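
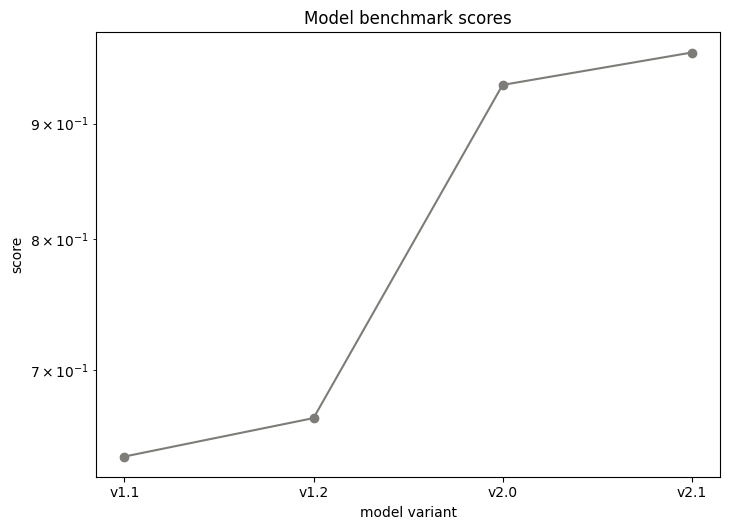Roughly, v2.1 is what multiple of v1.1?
v2.1 ≈ 0.95, v1.1 ≈ 0.65; 0.95/0.65 ≈ 1.46.

≈ 1.46×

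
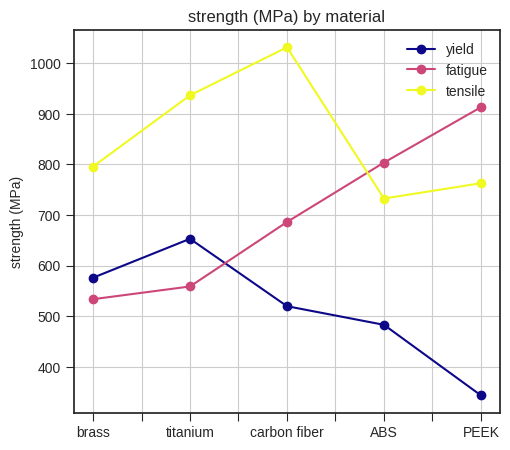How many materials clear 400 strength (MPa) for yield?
4

Above 400: brass, titanium, carbon fiber, ABS.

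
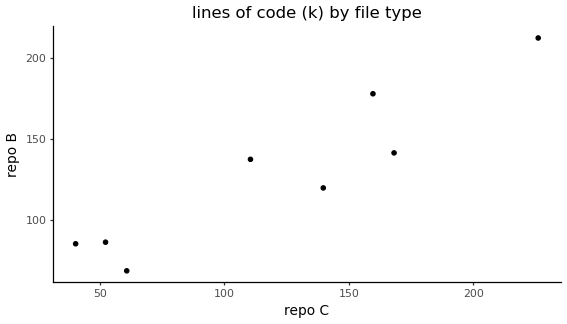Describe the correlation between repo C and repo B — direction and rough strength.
Points are positively correlated; strong (|r| ≈ 0.9).

positive, strong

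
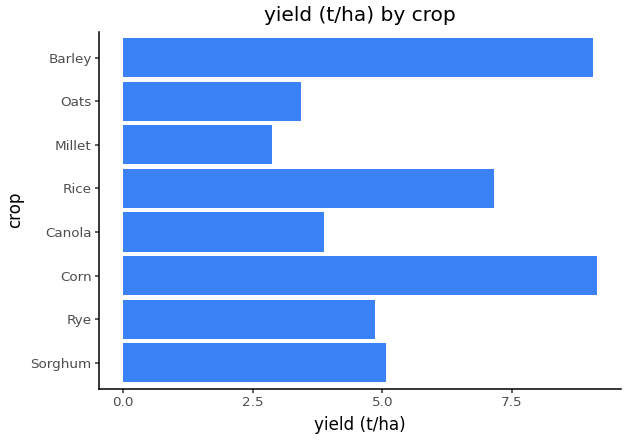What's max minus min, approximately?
Max Corn ≈ 9, min Millet ≈ 3; range ≈ 6.

≈ 6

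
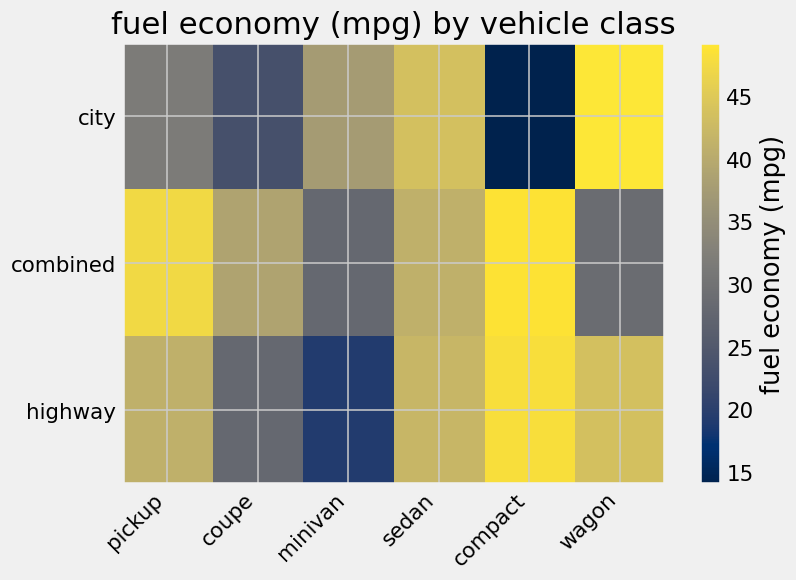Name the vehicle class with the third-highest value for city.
minivan

Top 4 for city: wagon ≈ 50, sedan ≈ 45, minivan ≈ 35, pickup ≈ 30.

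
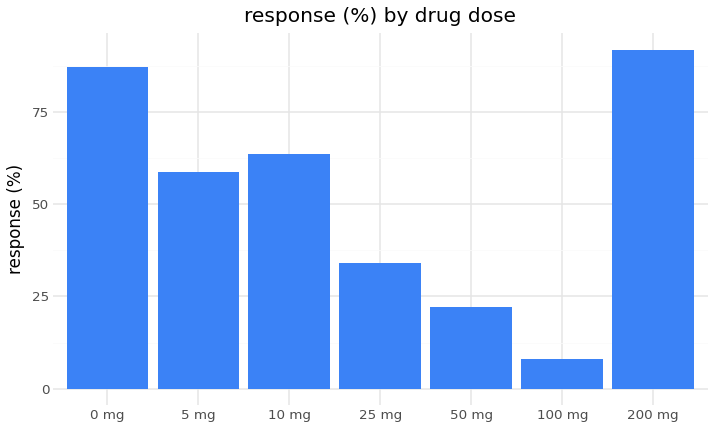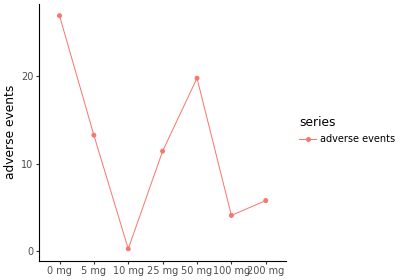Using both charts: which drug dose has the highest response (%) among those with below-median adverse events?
Chart 2 median adverse events ≈ 10; below-median drug doses: 10 mg, 100 mg, 200 mg. Among those, 200 mg has the highest response (%) (≈ 90).

200 mg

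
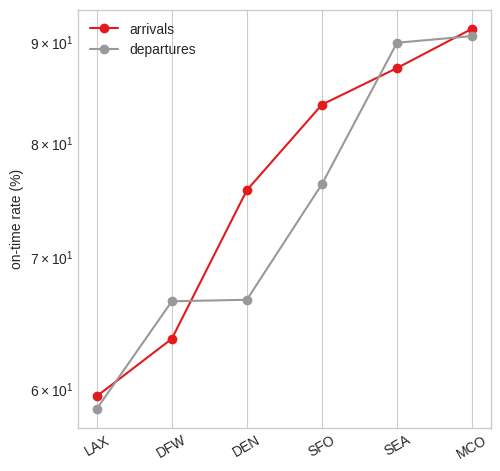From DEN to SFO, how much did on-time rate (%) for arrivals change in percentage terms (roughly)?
≈ +13.3%

DEN ≈ 75, SFO ≈ 85; (85 − 75) / 75 ≈ +13.3%.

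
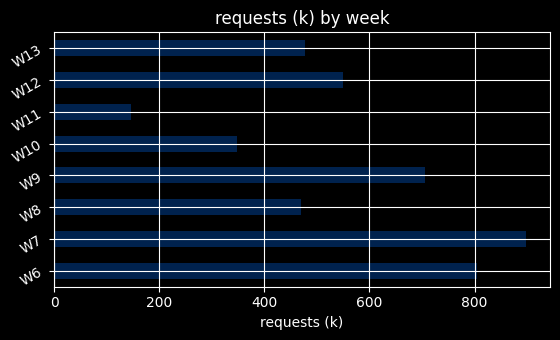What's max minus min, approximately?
≈ 800

Max W7 ≈ 900, min W11 ≈ 100; range ≈ 800.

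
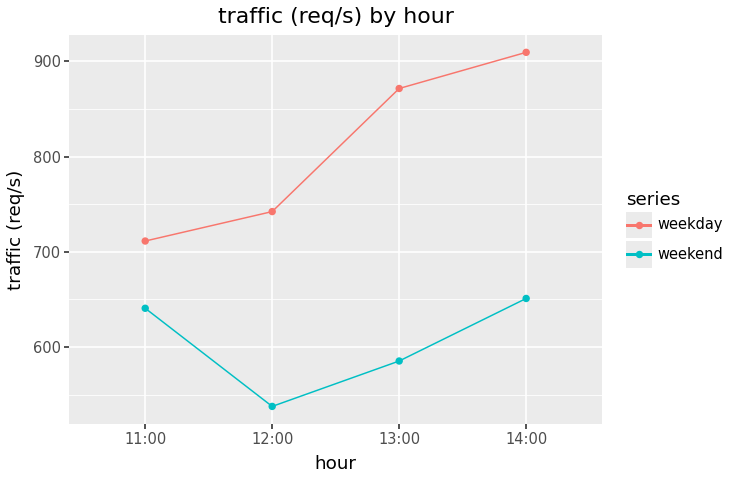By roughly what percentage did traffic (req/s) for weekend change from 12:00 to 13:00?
12:00 ≈ 550, 13:00 ≈ 600; (600 − 550) / 550 ≈ +9.1%.

≈ +9.1%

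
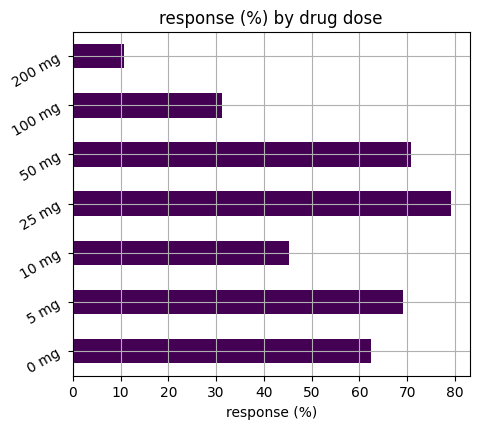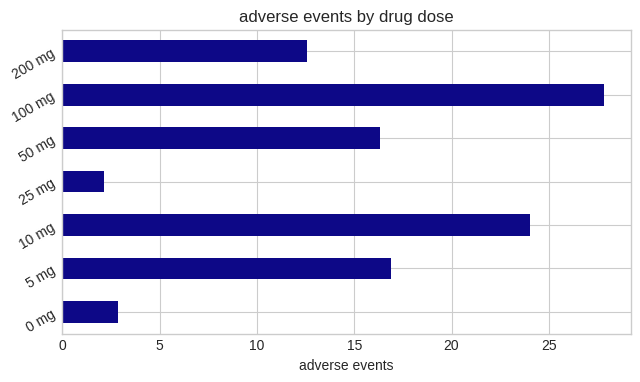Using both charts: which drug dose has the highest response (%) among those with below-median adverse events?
25 mg

Chart 2 median adverse events ≈ 15; below-median drug doses: 0 mg, 25 mg, 200 mg. Among those, 25 mg has the highest response (%) (≈ 80).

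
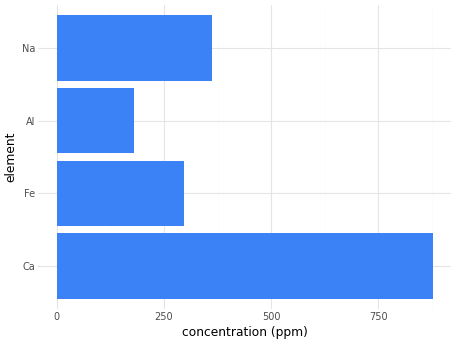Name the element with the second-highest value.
Top 3: Ca ≈ 900, Na ≈ 400, Fe ≈ 300.

Na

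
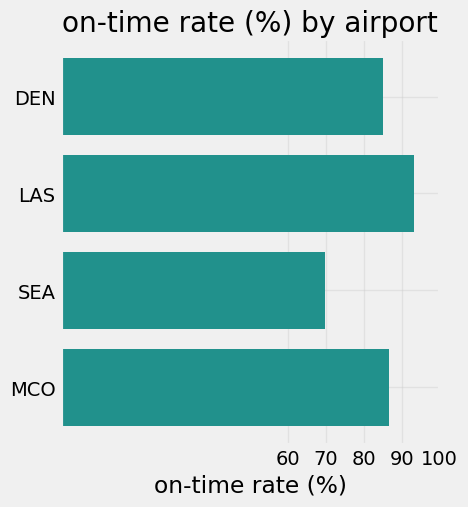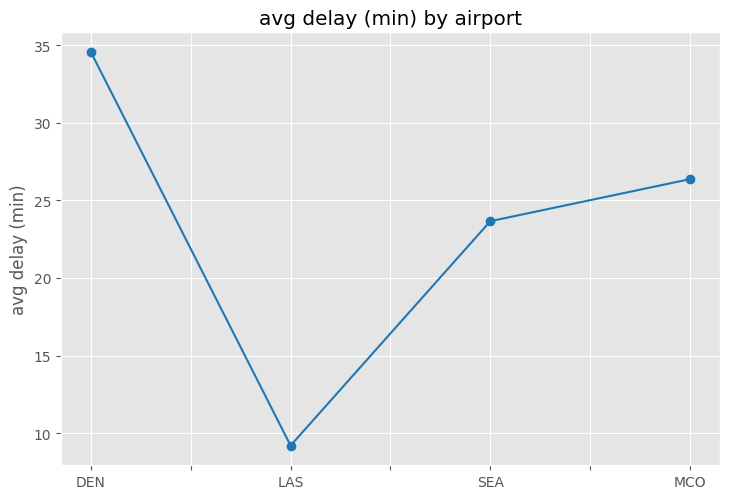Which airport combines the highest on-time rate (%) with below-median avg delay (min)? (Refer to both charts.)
Chart 2 median avg delay (min) ≈ 25; below-median airports: LAS, SEA. Among those, LAS has the highest on-time rate (%) (≈ 90).

LAS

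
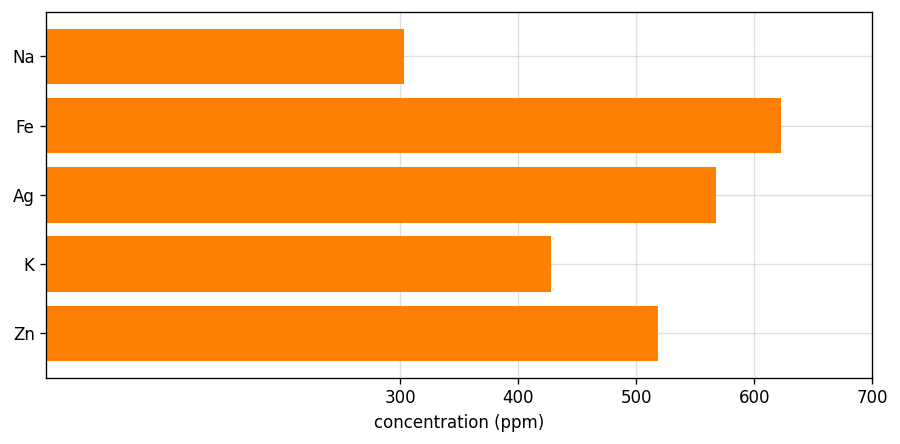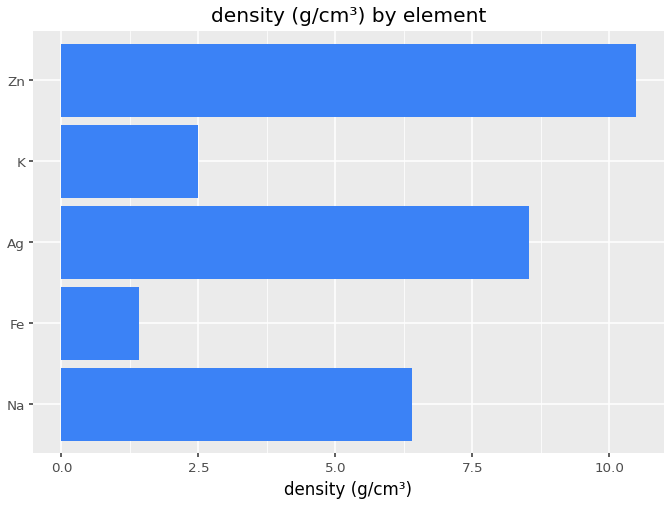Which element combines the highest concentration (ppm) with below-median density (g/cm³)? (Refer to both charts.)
Chart 2 median density (g/cm³) ≈ 6; below-median elements: Fe, K. Among those, Fe has the highest concentration (ppm) (≈ 600).

Fe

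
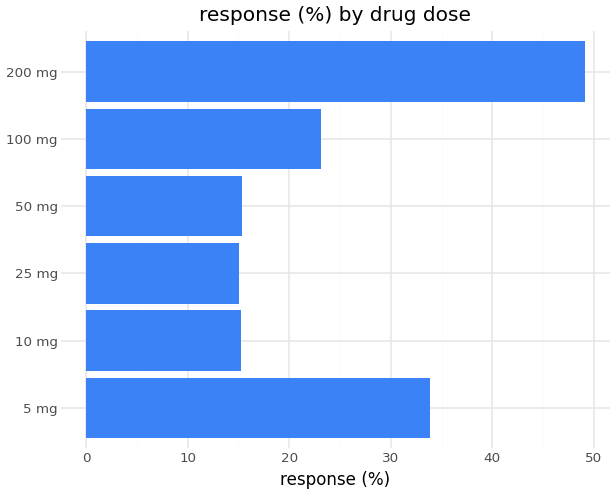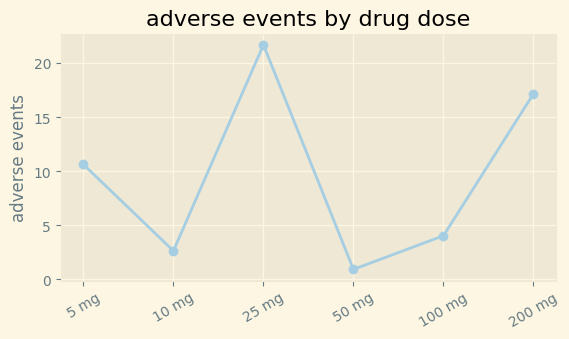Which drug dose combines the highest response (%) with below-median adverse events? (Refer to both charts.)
Chart 2 median adverse events ≈ 8; below-median drug doses: 10 mg, 50 mg, 100 mg. Among those, 100 mg has the highest response (%) (≈ 25).

100 mg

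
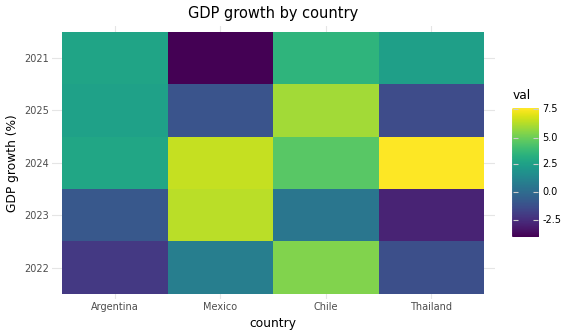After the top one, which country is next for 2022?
Mexico

Top 3 for 2022: Chile ≈ 5, Mexico ≈ 1, Thailand ≈ -1.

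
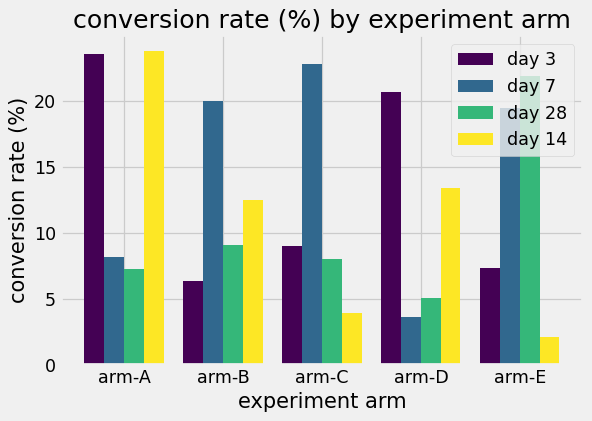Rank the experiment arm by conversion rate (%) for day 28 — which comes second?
arm-B

Top 3 for day 28: arm-E ≈ 22, arm-B ≈ 10, arm-C ≈ 8.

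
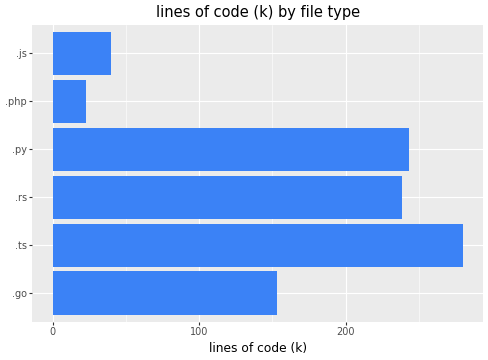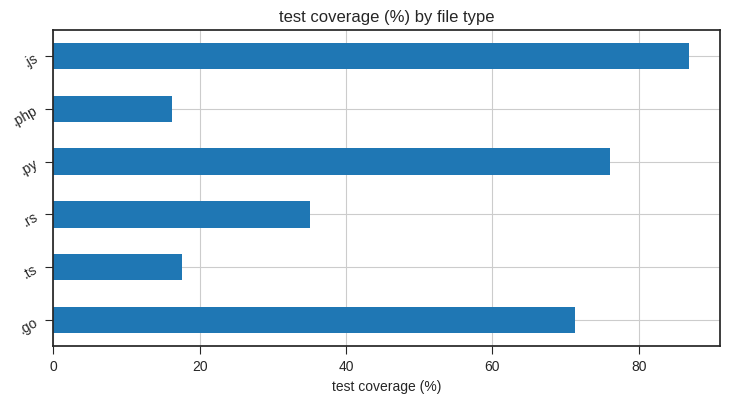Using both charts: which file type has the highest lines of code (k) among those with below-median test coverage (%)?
Chart 2 median test coverage (%) ≈ 50; below-median file types: .ts, .rs, .php. Among those, .ts has the highest lines of code (k) (≈ 300).

.ts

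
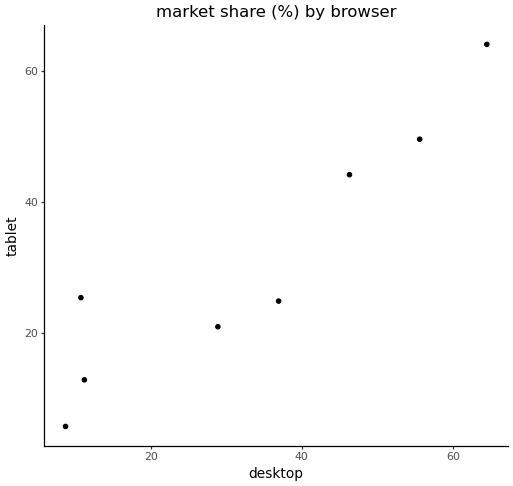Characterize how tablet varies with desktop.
Points are positively correlated; strong (|r| ≈ 0.9).

positive, strong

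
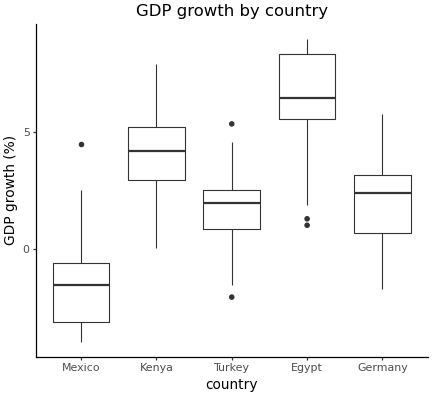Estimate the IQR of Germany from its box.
Q3 ≈ 3, Q1 ≈ 1; IQR ≈ 2.

≈ 2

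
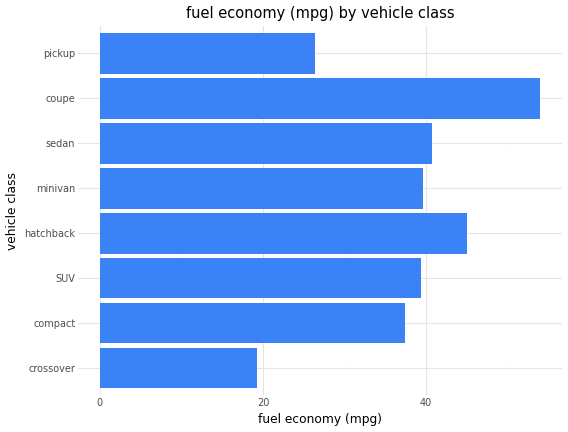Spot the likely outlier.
crossover

crossover ≈ 20; the rest sit between ≈ 25 and ≈ 55.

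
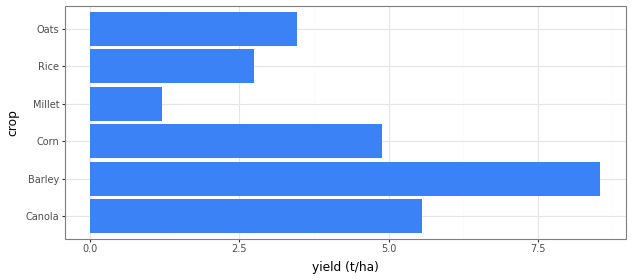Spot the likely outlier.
Barley

Barley ≈ 9; the rest sit between ≈ 1 and ≈ 6.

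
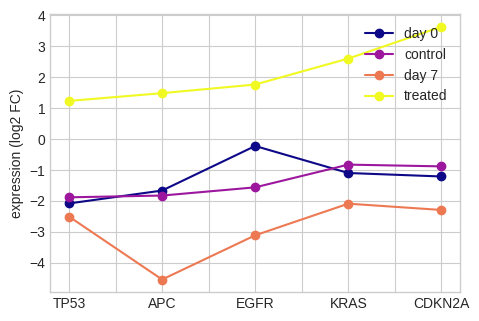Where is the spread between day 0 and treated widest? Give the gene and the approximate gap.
CDKN2A: day 0 ≈ -1, treated ≈ 4 → gap ≈ 5. Next-largest (KRAS) is only ≈ 4.

CDKN2A, ≈ 5 log2 FC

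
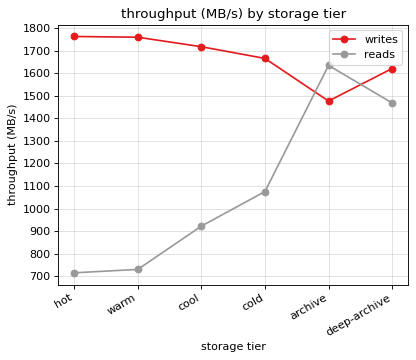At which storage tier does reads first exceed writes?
archive

cold: reads ≈ 1100 vs writes ≈ 1700 (not yet); archive: reads ≈ 1600 vs writes ≈ 1500 (first crossover).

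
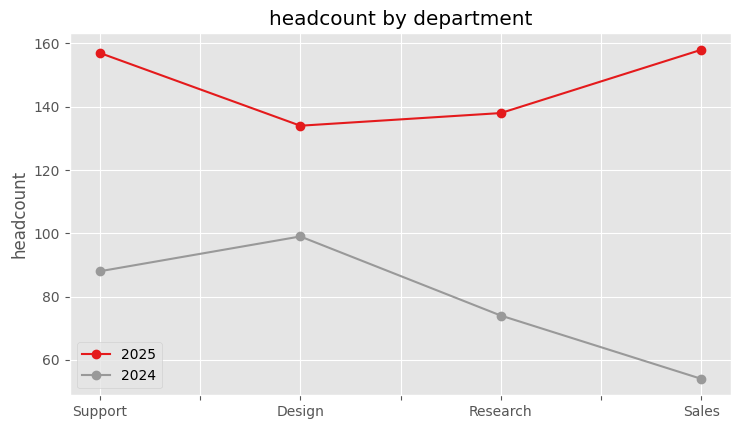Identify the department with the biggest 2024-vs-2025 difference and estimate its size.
Sales: 2024 ≈ 50, 2025 ≈ 160 → gap ≈ 110. Next-largest (Support) is only ≈ 70.

Sales, ≈ 110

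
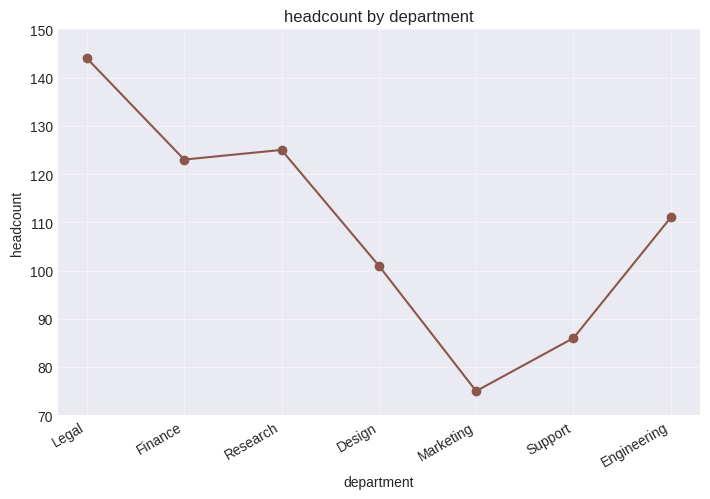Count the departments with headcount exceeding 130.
Above 130: Legal.

1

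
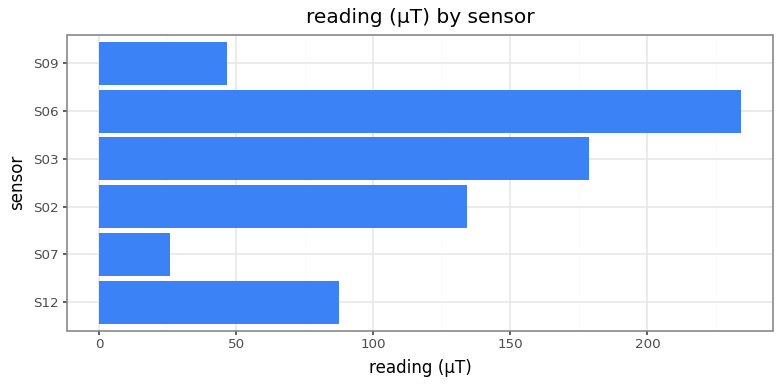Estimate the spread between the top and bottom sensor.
Max S06 ≈ 240, min S07 ≈ 20; range ≈ 220.

≈ 220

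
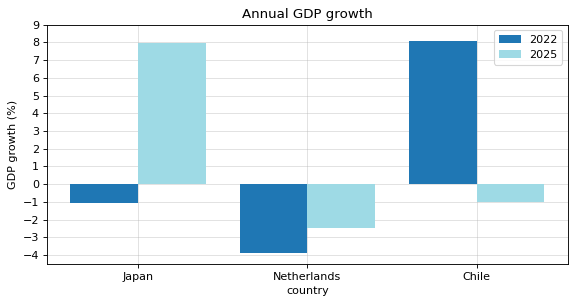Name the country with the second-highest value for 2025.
Chile

Top 3 for 2025: Japan ≈ 8, Chile ≈ -1, Netherlands ≈ -2.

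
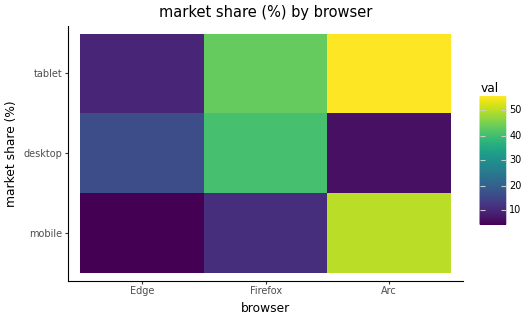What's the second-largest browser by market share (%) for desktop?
Top 3 for desktop: Firefox ≈ 40, Edge ≈ 15, Arc ≈ 5.

Edge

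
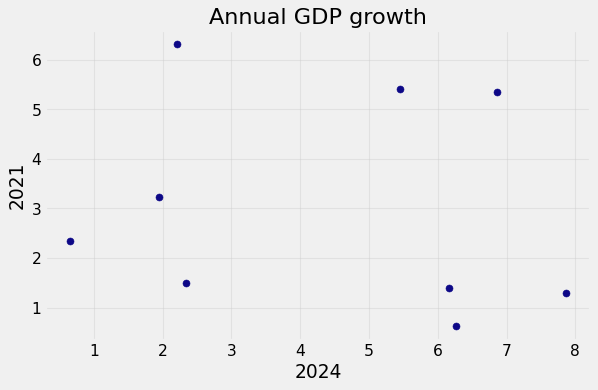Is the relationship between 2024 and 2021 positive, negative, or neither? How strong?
Points are roughly uncorrelated; weak (|r| ≈ 0.2).

no clear correlation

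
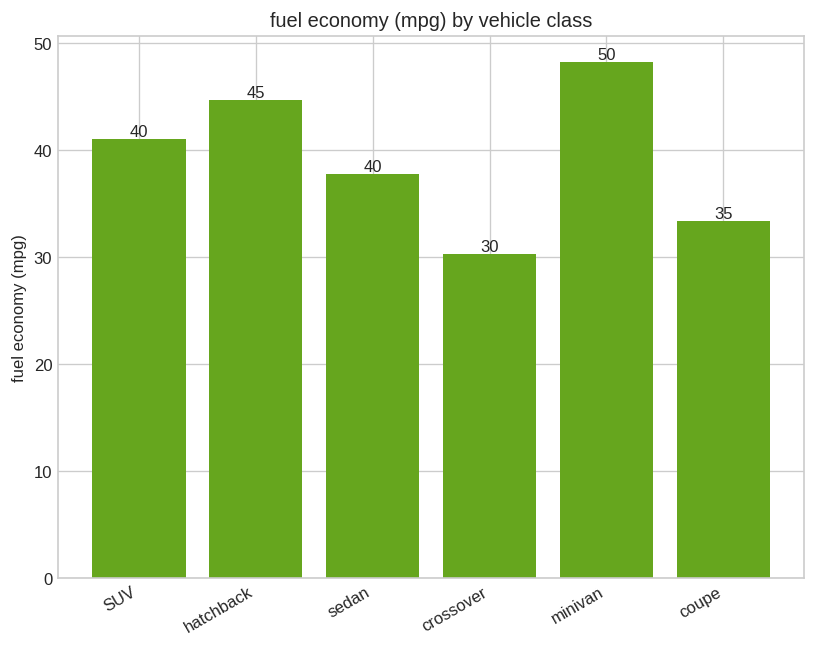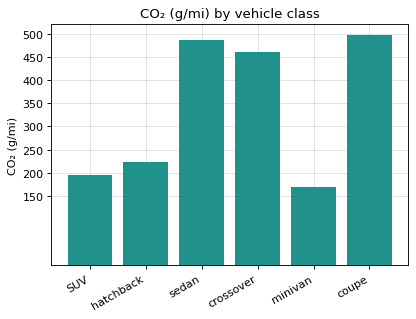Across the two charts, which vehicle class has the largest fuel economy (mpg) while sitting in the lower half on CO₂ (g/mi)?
Chart 2 median CO₂ (g/mi) ≈ 350; below-median vehicle classes: SUV, hatchback, minivan. Among those, minivan has the highest fuel economy (mpg) (≈ 50).

minivan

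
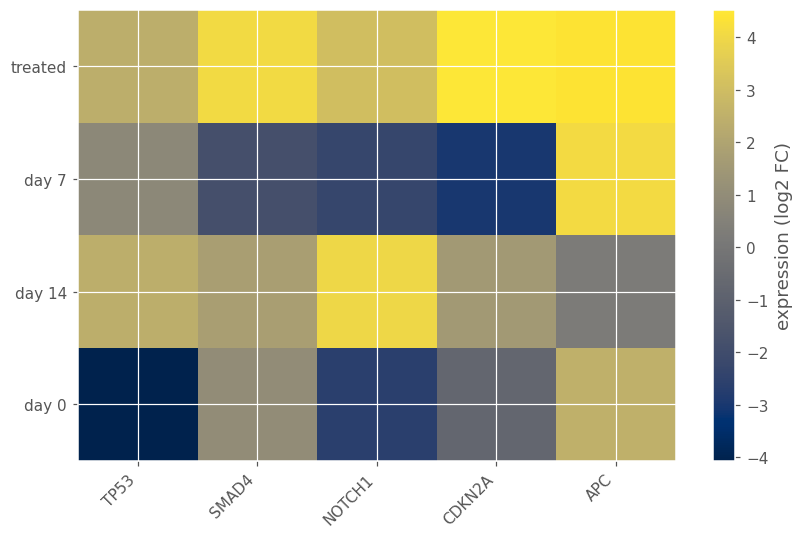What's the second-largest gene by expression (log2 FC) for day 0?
Top 3 for day 0: APC ≈ 3, SMAD4 ≈ 1, CDKN2A ≈ -1.

SMAD4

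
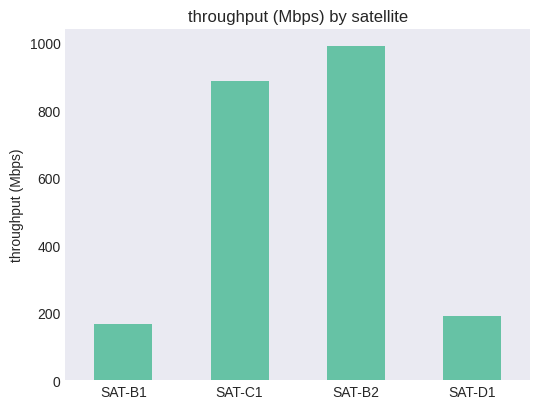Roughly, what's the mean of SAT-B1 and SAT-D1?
≈ 200

(200 + 200) / 2 ≈ 200.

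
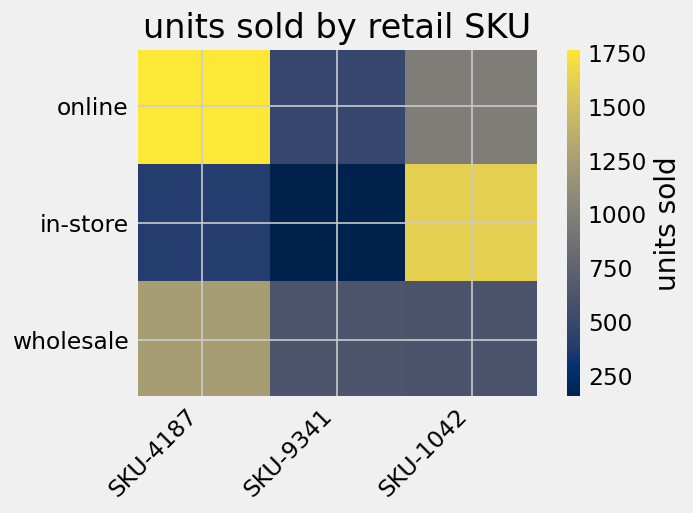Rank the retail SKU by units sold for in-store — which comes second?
SKU-4187

Top 3 for in-store: SKU-1042 ≈ 1600, SKU-4187 ≈ 400, SKU-9341 ≈ 200.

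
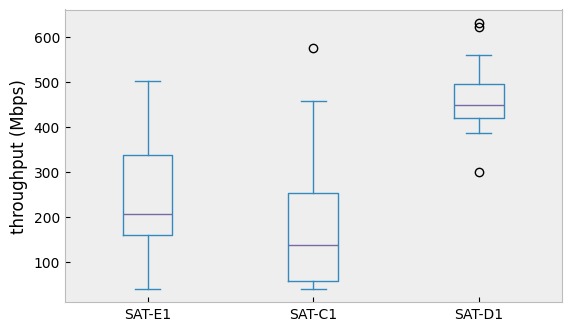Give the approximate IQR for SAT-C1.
≈ 200

Q3 ≈ 250, Q1 ≈ 50; IQR ≈ 200.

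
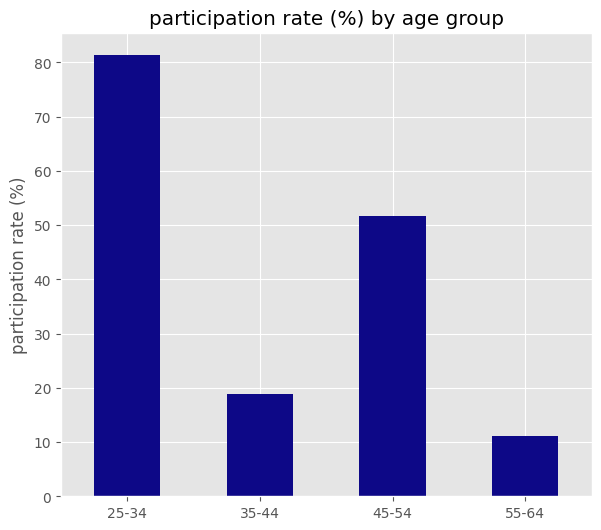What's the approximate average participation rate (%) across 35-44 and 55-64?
(20 + 10) / 2 ≈ 15.

≈ 15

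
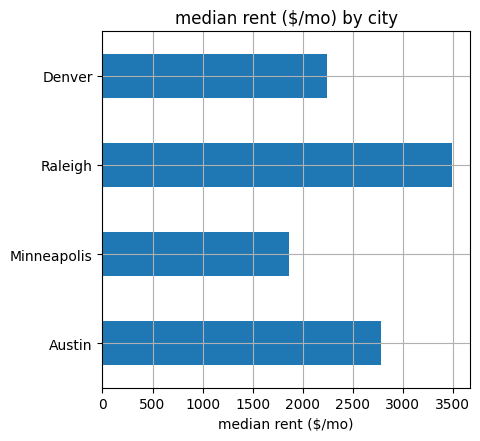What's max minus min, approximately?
≈ 1500

Max Raleigh ≈ 3500, min Minneapolis ≈ 2000; range ≈ 1500.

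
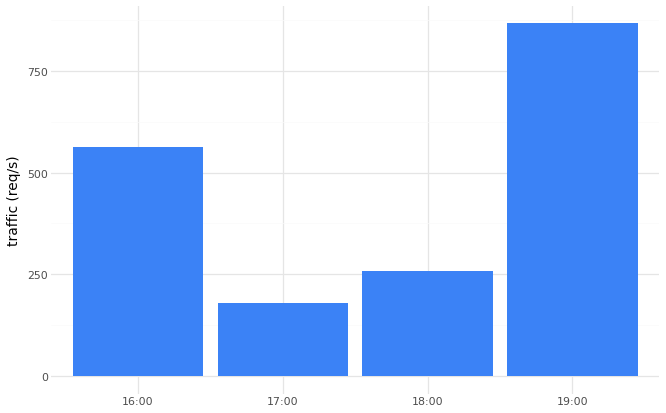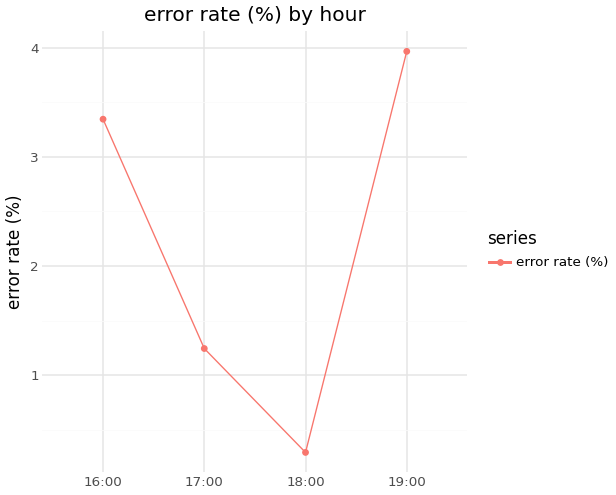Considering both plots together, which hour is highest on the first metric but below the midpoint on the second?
Chart 2 median error rate (%) ≈ 2.5; below-median hours: 17:00, 18:00. Among those, 18:00 has the highest traffic (req/s) (≈ 300).

18:00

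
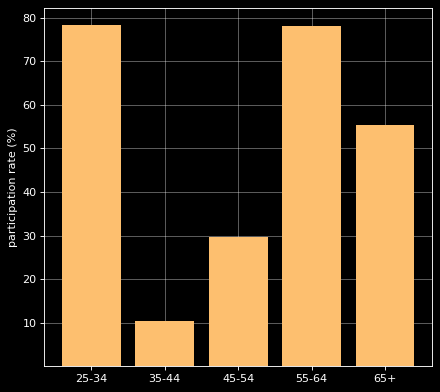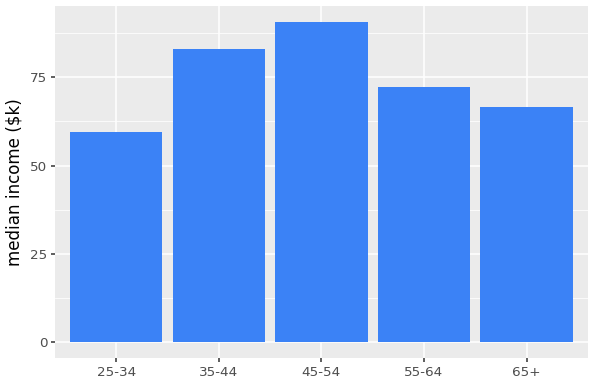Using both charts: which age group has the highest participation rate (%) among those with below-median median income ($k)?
25-34

Chart 2 median median income ($k) ≈ 70; below-median age groups: 25-34, 65+. Among those, 25-34 has the highest participation rate (%) (≈ 80).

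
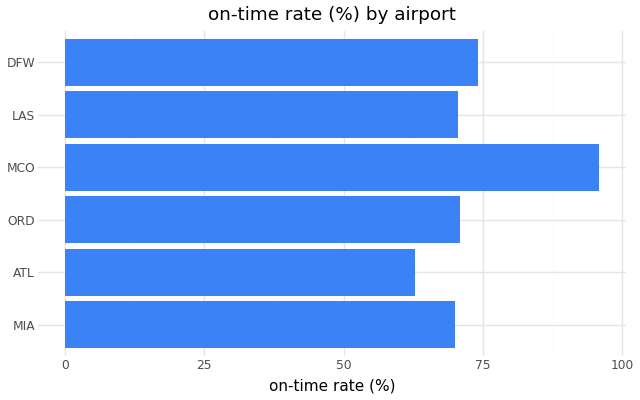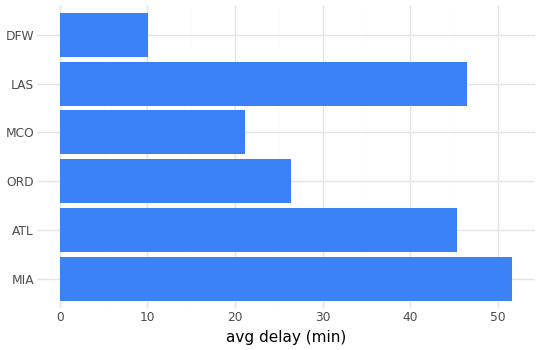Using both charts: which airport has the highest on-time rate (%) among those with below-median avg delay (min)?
Chart 2 median avg delay (min) ≈ 35; below-median airports: ORD, MCO, DFW. Among those, MCO has the highest on-time rate (%) (≈ 100).

MCO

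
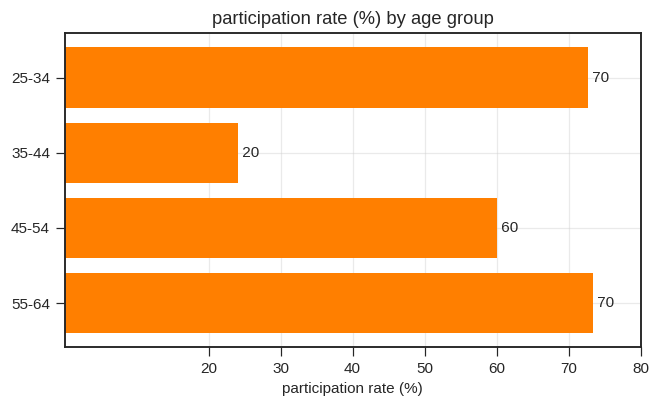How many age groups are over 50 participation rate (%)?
Above 50: 25-34, 45-54, 55-64.

3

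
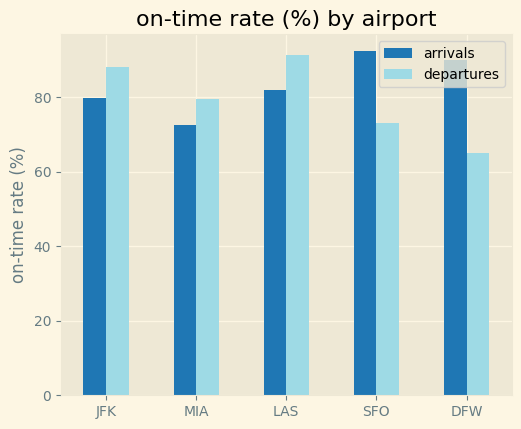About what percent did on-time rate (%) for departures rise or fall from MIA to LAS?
≈ +12.5%

MIA ≈ 80, LAS ≈ 90; (90 − 80) / 80 ≈ +12.5%.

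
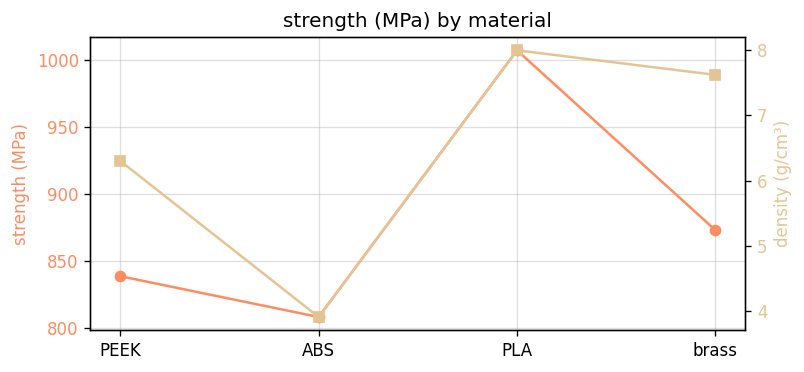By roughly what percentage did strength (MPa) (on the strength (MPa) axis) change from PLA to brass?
PLA ≈ 1000, brass ≈ 880; (880 − 1000) / 1000 ≈ -12%.

≈ -12%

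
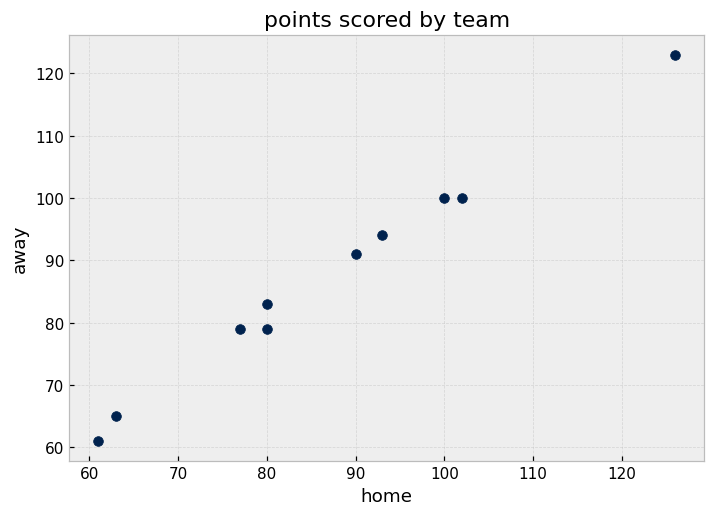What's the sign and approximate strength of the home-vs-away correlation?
Points are positively correlated; strong (|r| ≈ 1.0).

positive, strong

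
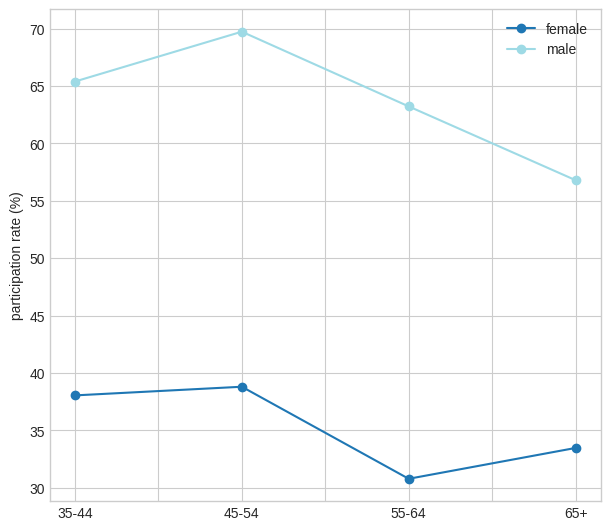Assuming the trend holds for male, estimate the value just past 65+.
Last three: 70, 65, 55 → slope ≈ -7.5/step → next ≈ 47.5.

≈ 47.5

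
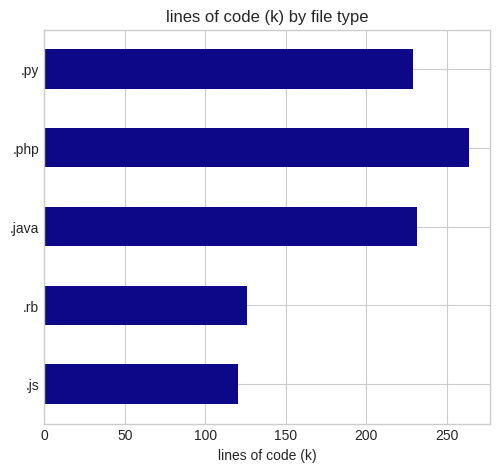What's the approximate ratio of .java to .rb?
.java ≈ 225, .rb ≈ 125; 225/125 ≈ 1.8.

≈ 1.8×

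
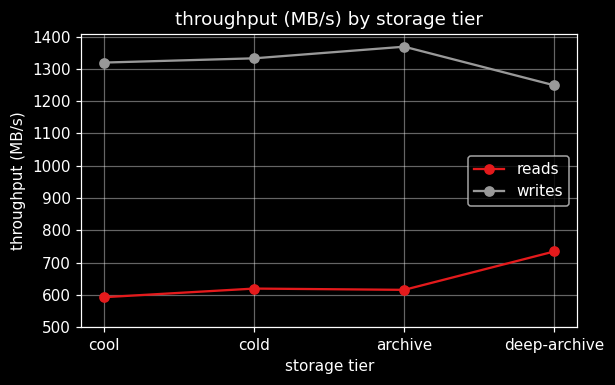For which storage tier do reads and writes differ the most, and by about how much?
archive, ≈ 800 MB/s

archive: reads ≈ 600, writes ≈ 1400 → gap ≈ 800. Next-largest (cool) is only ≈ 700.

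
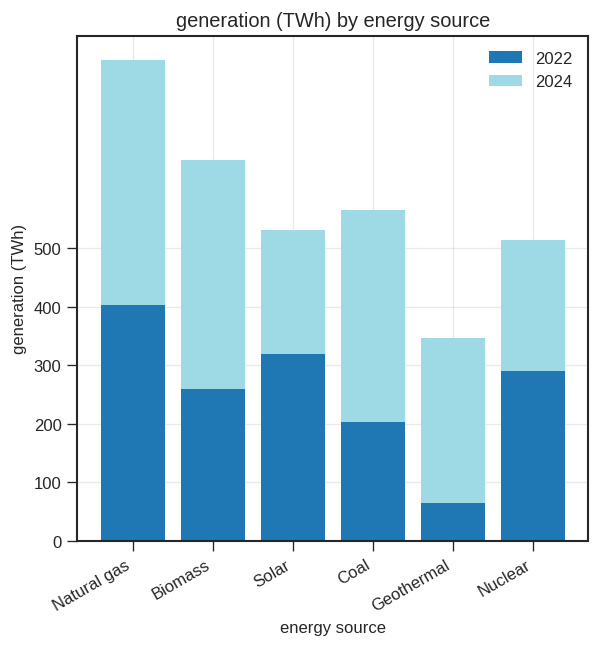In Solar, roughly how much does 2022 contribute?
2022 top ≈ 300, bottom ≈ 0; segment ≈ 300.

≈ 300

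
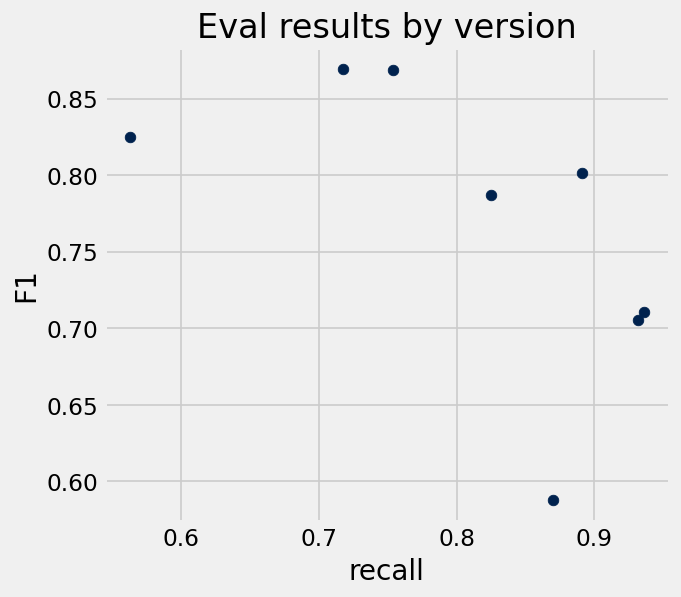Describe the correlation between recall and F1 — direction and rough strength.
negative, moderate

Points are negatively correlated; moderate (|r| ≈ 0.6).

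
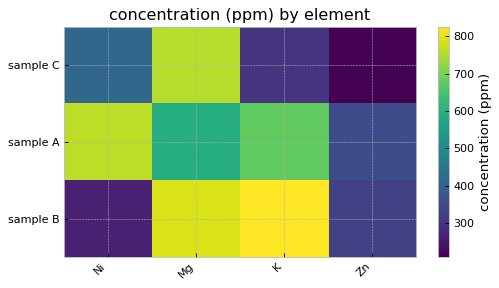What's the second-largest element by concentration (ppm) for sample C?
Top 3 for sample C: Mg ≈ 800, Ni ≈ 400, K ≈ 300.

Ni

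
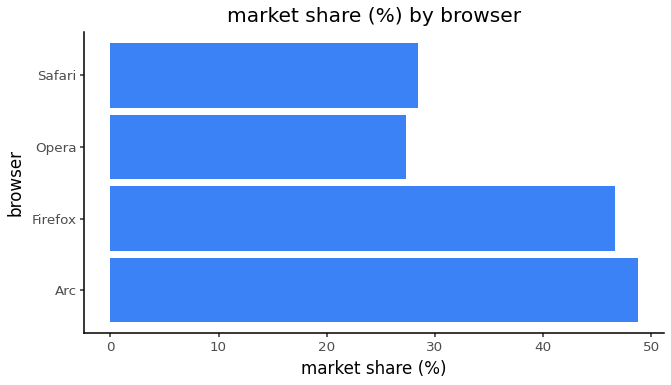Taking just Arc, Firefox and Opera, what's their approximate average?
(50 + 45 + 25) / 3 ≈ 40.

≈ 40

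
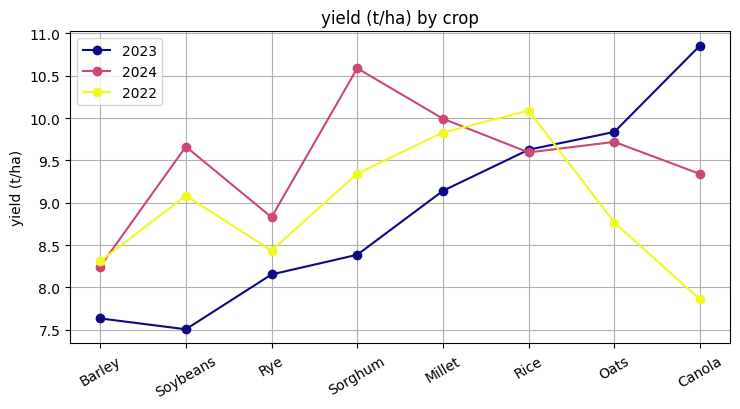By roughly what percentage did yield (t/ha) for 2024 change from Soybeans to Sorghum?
Soybeans ≈ 9.5, Sorghum ≈ 10.5; (10.5 − 9.5) / 9.5 ≈ +10.5%.

≈ +10.5%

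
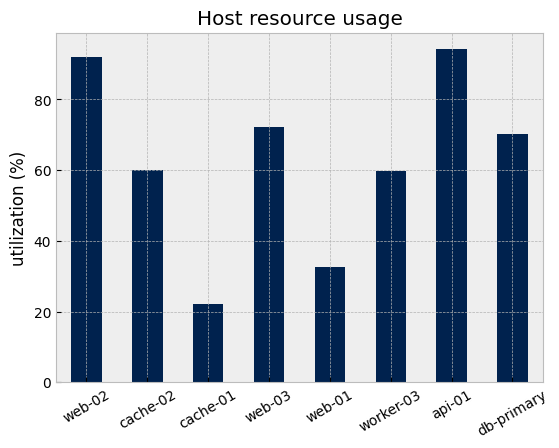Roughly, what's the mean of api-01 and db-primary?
≈ 80

(90 + 70) / 2 ≈ 80.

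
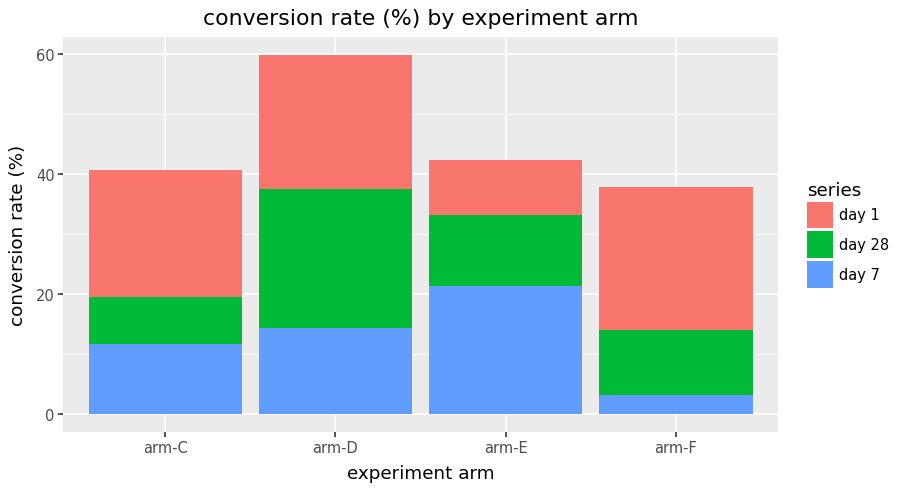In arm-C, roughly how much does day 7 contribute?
≈ 10

day 7 top ≈ 10, bottom ≈ 0; segment ≈ 10.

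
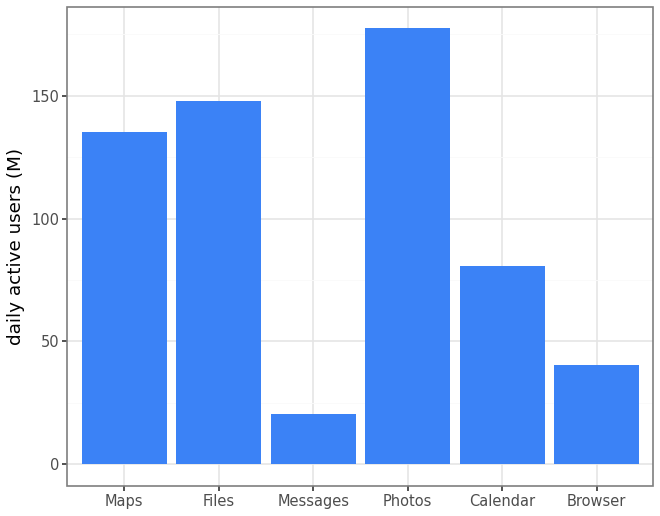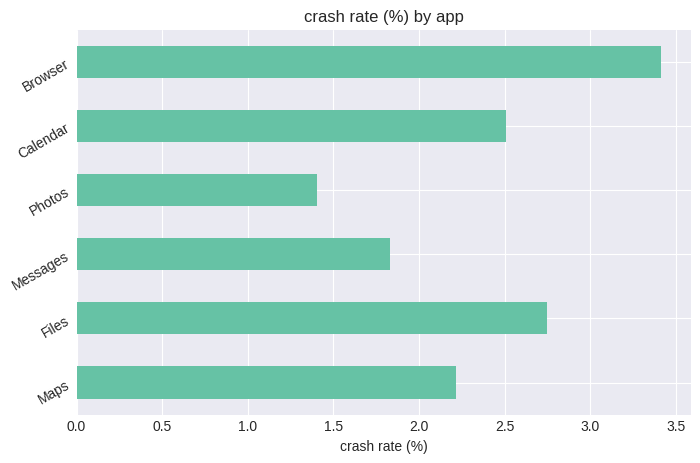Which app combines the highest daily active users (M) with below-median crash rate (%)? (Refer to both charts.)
Chart 2 median crash rate (%) ≈ 2.5; below-median apps: Maps, Messages, Photos. Among those, Photos has the highest daily active users (M) (≈ 180).

Photos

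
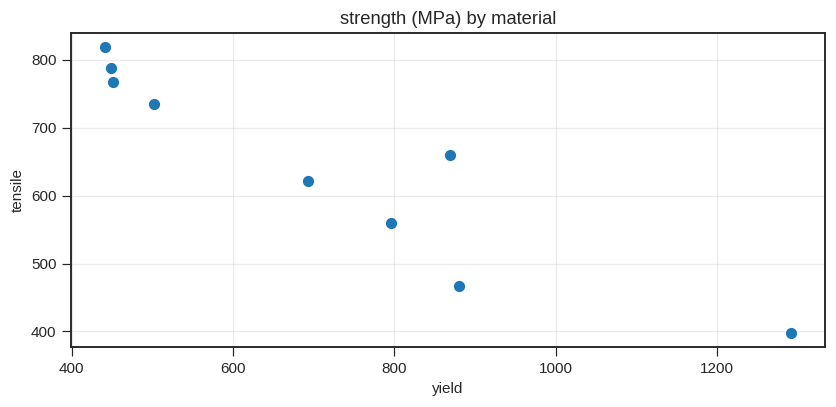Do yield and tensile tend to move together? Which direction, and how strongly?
negative, strong

Points are negatively correlated; strong (|r| ≈ 0.9).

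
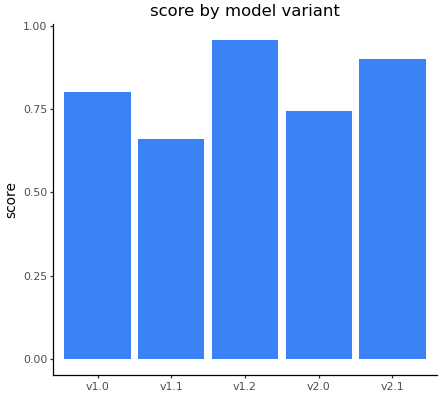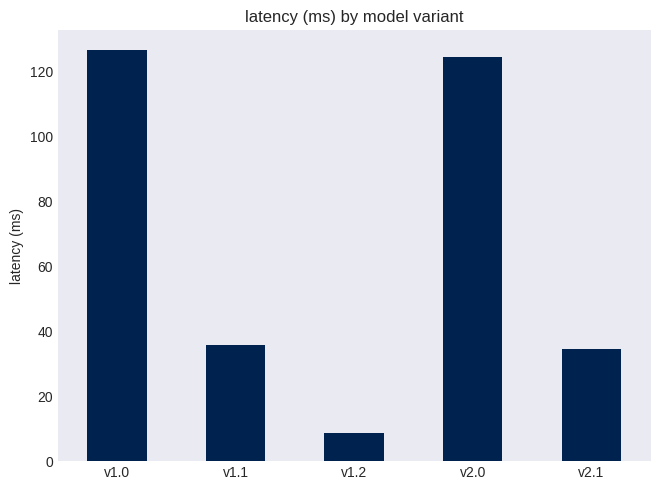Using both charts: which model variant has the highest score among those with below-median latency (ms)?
v1.2

Chart 2 median latency (ms) ≈ 40; below-median model variants: v1.2, v2.1. Among those, v1.2 has the highest score (≈ 1).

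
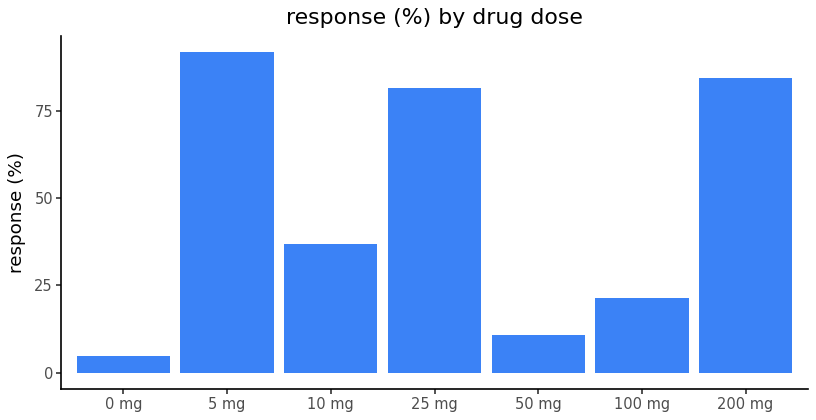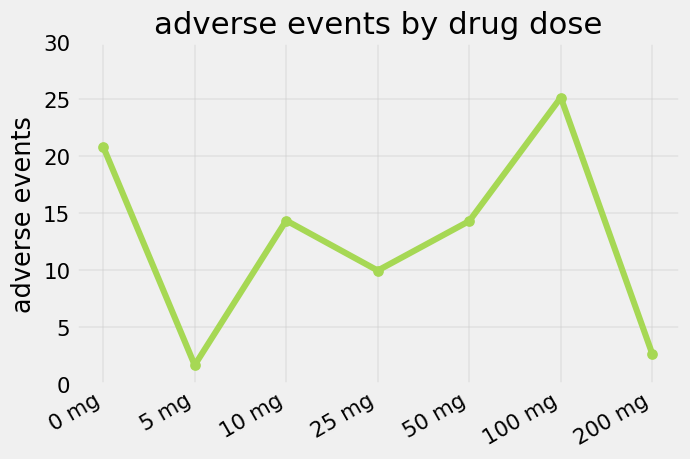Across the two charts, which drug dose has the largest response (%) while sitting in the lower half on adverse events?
Chart 2 median adverse events ≈ 15; below-median drug doses: 5 mg, 25 mg, 200 mg. Among those, 5 mg has the highest response (%) (≈ 90).

5 mg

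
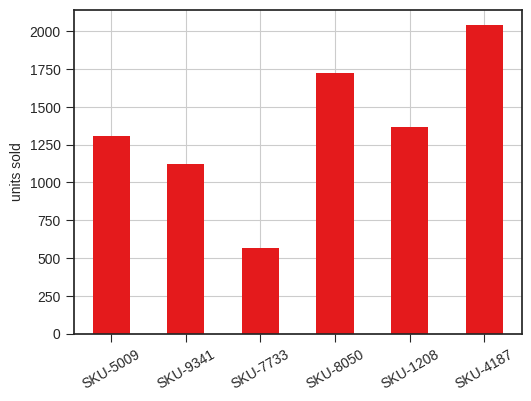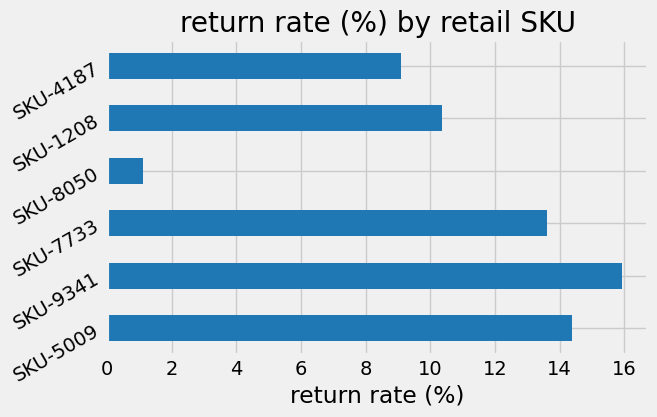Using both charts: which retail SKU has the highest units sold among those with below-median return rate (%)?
SKU-4187

Chart 2 median return rate (%) ≈ 12; below-median retail SKUs: SKU-8050, SKU-1208, SKU-4187. Among those, SKU-4187 has the highest units sold (≈ 2000).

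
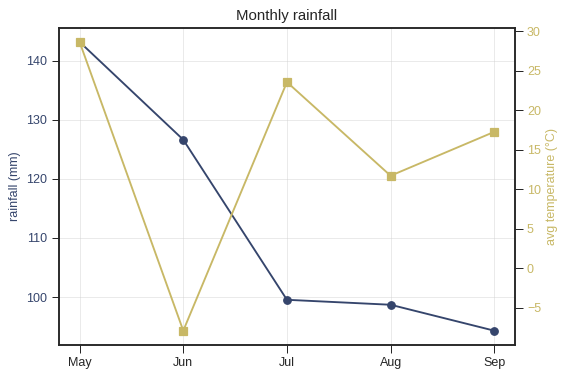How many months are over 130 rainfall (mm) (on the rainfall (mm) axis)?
Above 130: May.

1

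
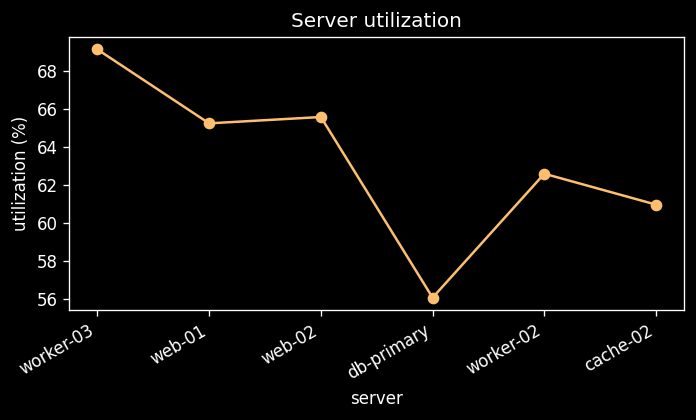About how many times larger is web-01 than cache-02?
web-01 ≈ 66, cache-02 ≈ 60; 66/60 ≈ 1.1.

≈ 1.1×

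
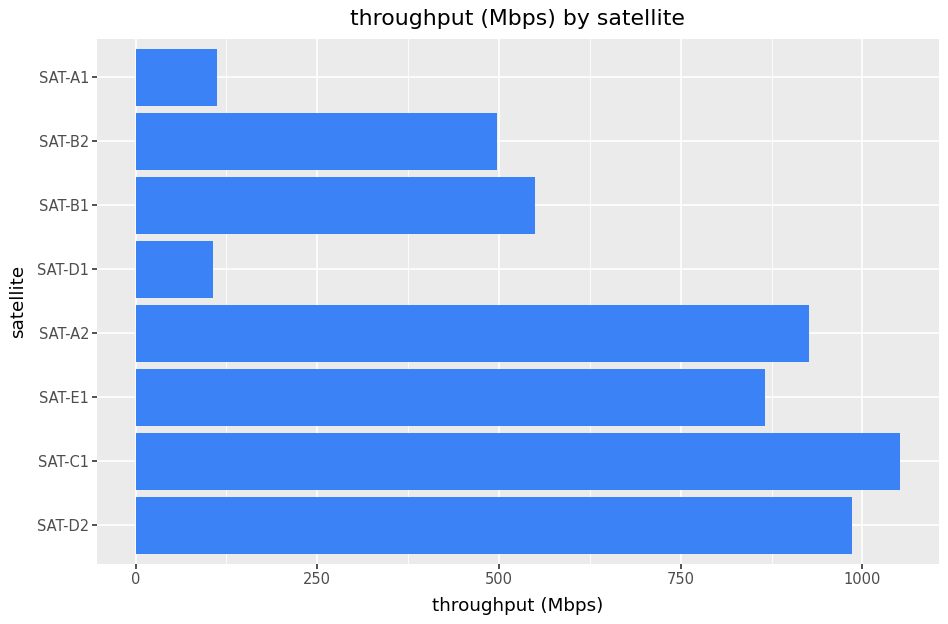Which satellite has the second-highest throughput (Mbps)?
SAT-D2

Top 3: SAT-C1 ≈ 1100, SAT-D2 ≈ 1000, SAT-A2 ≈ 900.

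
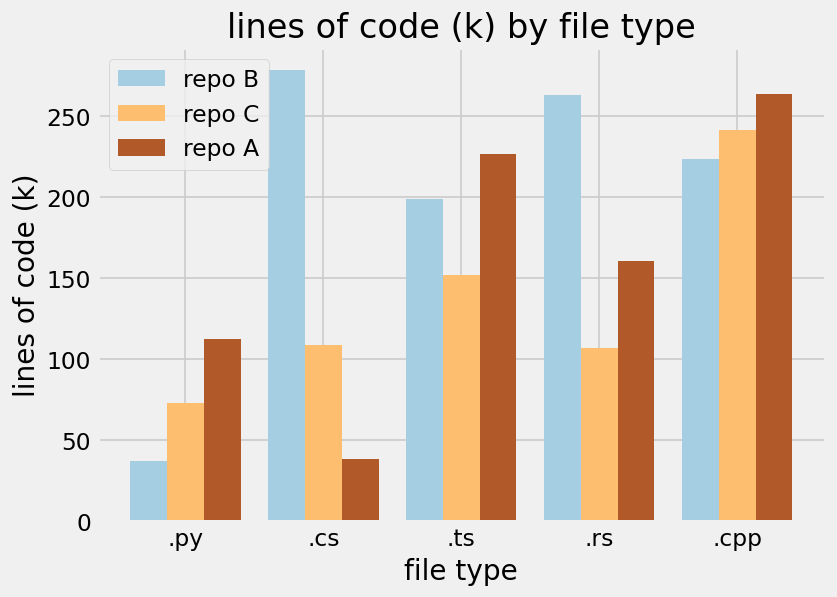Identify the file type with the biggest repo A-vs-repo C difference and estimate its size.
.ts, ≈ 75 k

.ts: repo A ≈ 225, repo C ≈ 150 → gap ≈ 75. Next-largest (.cs) is only ≈ 50.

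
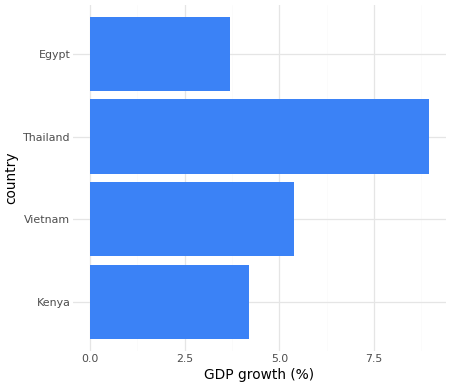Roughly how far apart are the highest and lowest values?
Max Thailand ≈ 9, min Egypt ≈ 4; range ≈ 5.

≈ 5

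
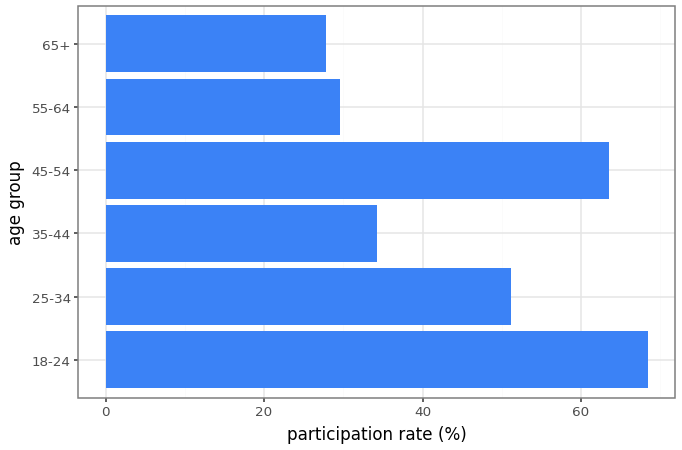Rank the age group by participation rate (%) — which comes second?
Top 3: 18-24 ≈ 70, 45-54 ≈ 60, 25-34 ≈ 50.

45-54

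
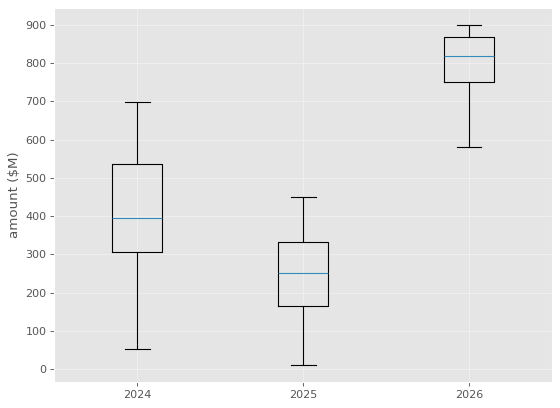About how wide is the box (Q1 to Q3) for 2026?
≈ 100

Q3 ≈ 900, Q1 ≈ 800; IQR ≈ 100.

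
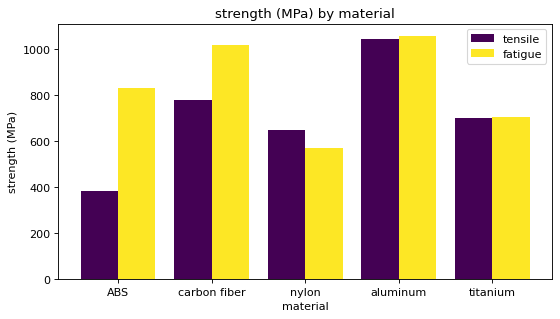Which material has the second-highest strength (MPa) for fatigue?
Top 3 for fatigue: aluminum ≈ 1100, carbon fiber ≈ 1000, ABS ≈ 800.

carbon fiber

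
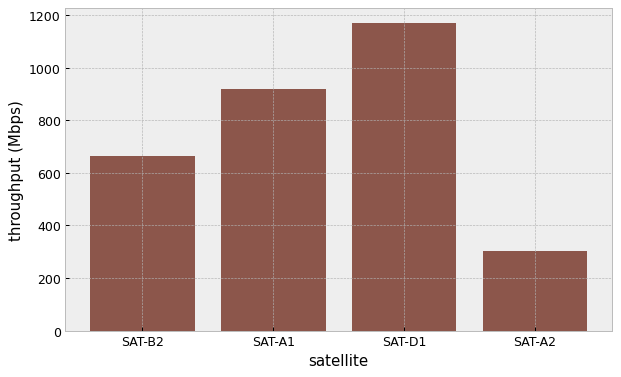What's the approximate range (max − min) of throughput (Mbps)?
≈ 900

Max SAT-D1 ≈ 1200, min SAT-A2 ≈ 300; range ≈ 900.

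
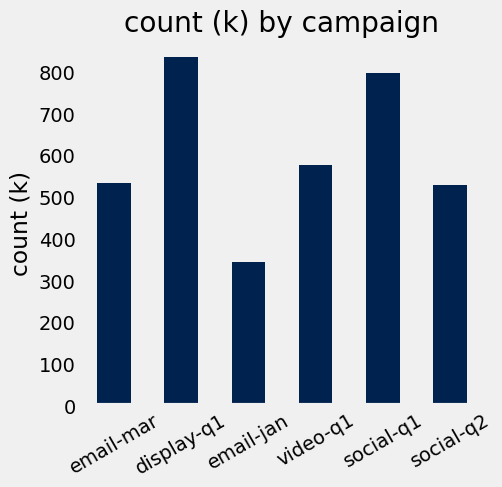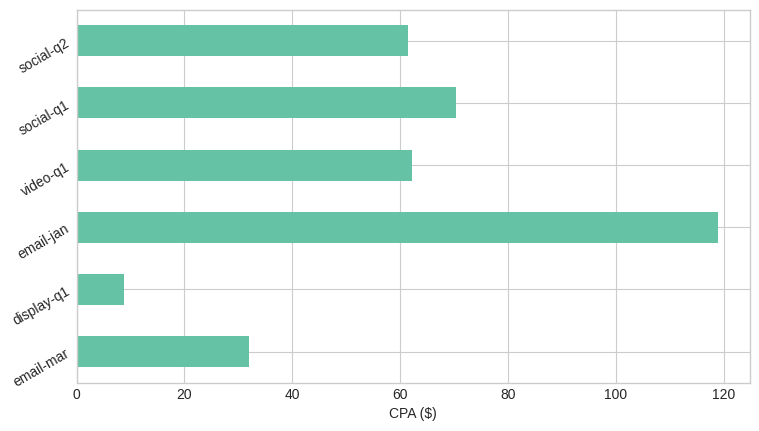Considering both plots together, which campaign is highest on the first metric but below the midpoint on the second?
display-q1

Chart 2 median CPA ($) ≈ 60; below-median campaigns: email-mar, display-q1, social-q2. Among those, display-q1 has the highest count (k) (≈ 800).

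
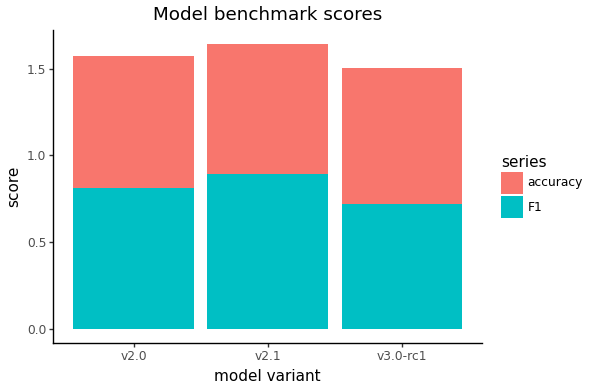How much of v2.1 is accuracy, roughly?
accuracy top ≈ 1.6, bottom ≈ 0.8; segment ≈ 0.8.

≈ 0.8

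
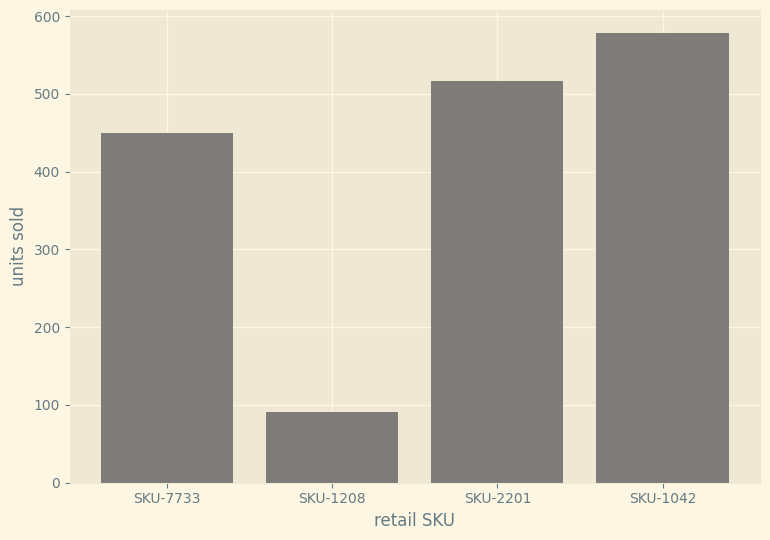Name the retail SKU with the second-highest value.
Top 3: SKU-1042 ≈ 600, SKU-2201 ≈ 500, SKU-7733 ≈ 450.

SKU-2201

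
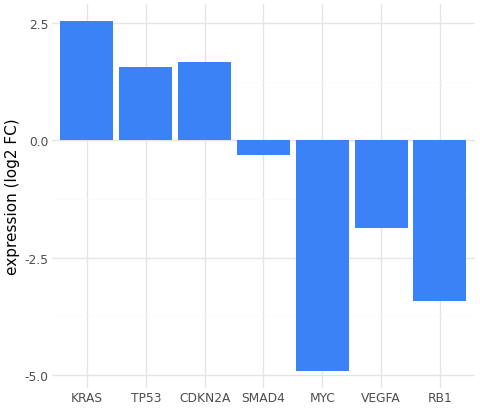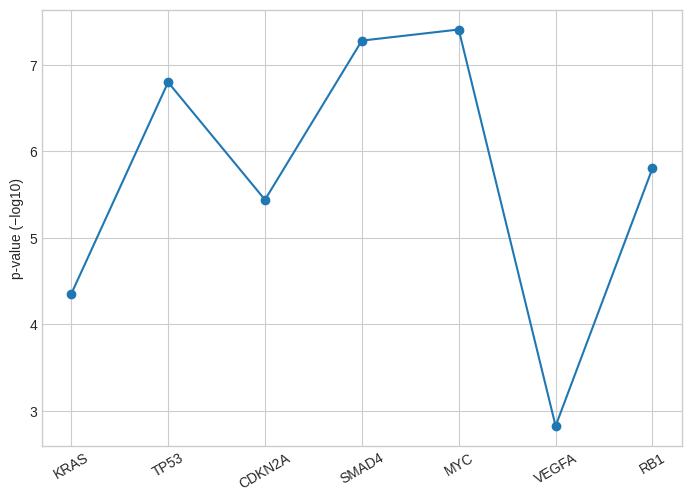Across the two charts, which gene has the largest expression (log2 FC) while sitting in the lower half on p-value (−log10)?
KRAS

Chart 2 median p-value (−log10) ≈ 6; below-median genes: KRAS, CDKN2A, VEGFA. Among those, KRAS has the highest expression (log2 FC) (≈ 2.5).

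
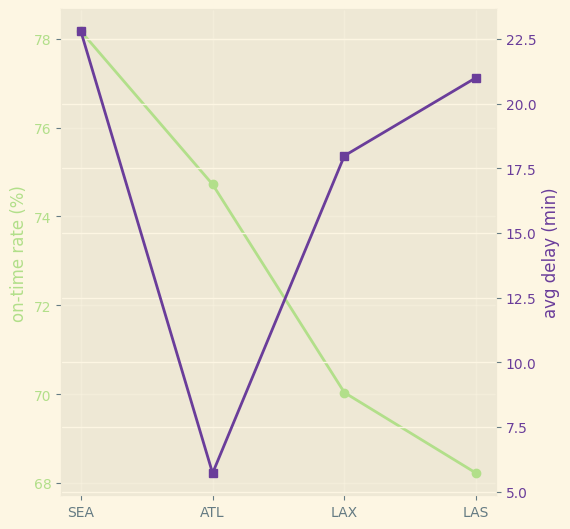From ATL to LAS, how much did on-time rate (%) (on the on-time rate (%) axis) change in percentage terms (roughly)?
ATL ≈ 75, LAS ≈ 68; (68 − 75) / 75 ≈ -9.3%.

≈ -9.3%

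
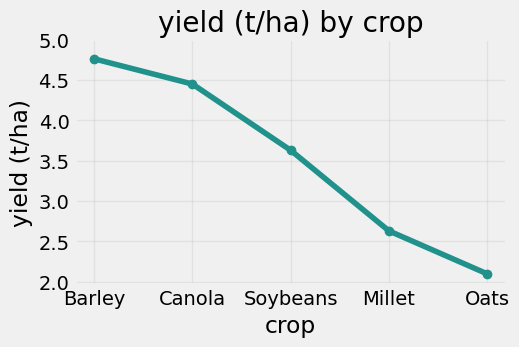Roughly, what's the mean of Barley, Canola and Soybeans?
(5.0 + 4.5 + 3.5) / 3 ≈ 4.33.

≈ 4.33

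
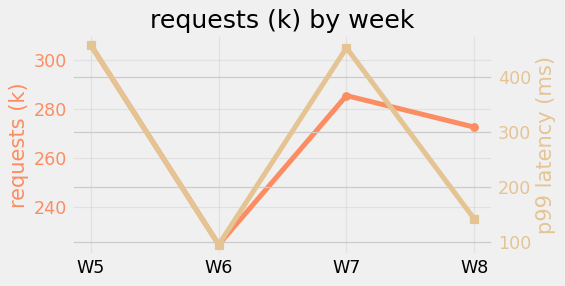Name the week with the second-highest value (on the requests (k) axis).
W7

Top 3 (on the requests (k) axis): W5 ≈ 310, W7 ≈ 290, W8 ≈ 270.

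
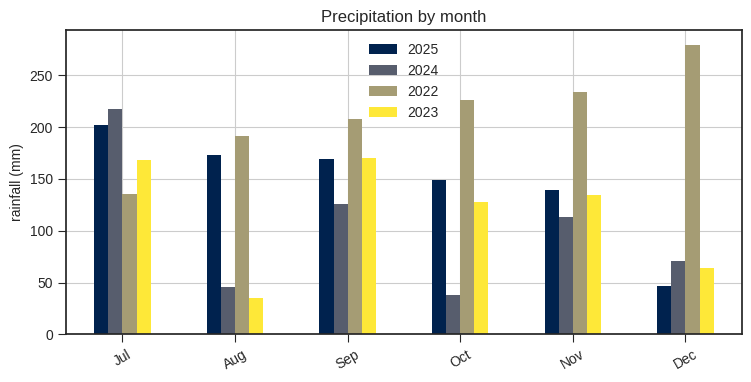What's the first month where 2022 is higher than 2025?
Jul: 2022 ≈ 125 vs 2025 ≈ 200 (not yet); Aug: 2022 ≈ 200 vs 2025 ≈ 175 (first crossover).

Aug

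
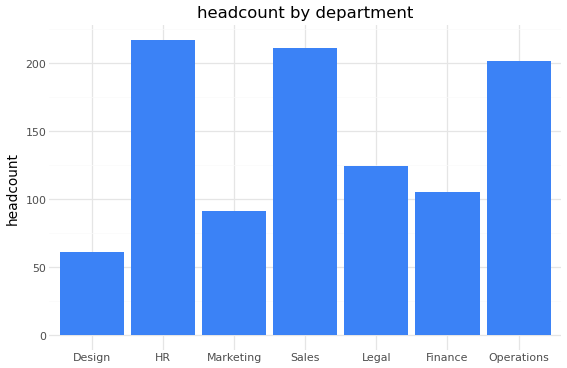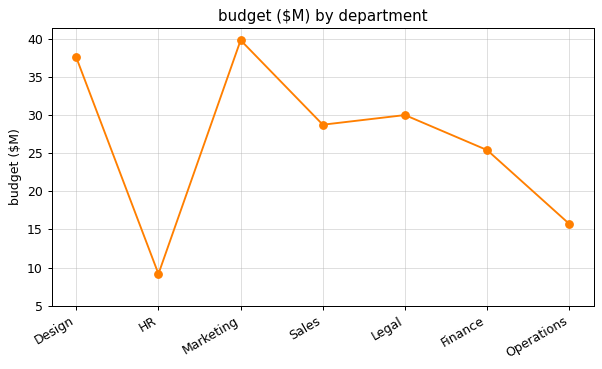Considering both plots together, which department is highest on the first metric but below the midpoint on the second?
Chart 2 median budget ($M) ≈ 30; below-median departments: HR, Finance, Operations. Among those, HR has the highest headcount (≈ 220).

HR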